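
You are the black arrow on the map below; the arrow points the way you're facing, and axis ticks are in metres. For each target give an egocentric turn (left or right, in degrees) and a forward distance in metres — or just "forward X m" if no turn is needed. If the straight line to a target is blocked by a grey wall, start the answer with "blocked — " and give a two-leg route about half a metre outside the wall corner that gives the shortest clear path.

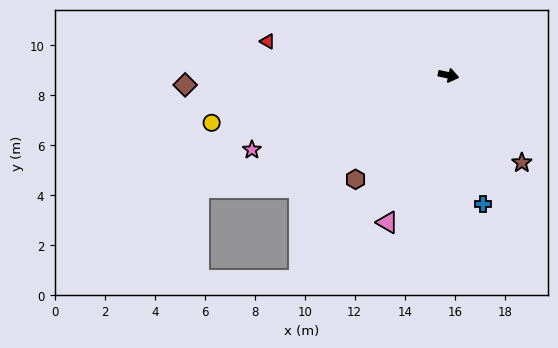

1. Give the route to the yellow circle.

turn right 157°, forward 9.7 m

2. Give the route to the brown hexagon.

turn right 120°, forward 5.6 m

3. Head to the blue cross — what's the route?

turn right 63°, forward 5.3 m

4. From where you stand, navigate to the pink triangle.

turn right 101°, forward 6.4 m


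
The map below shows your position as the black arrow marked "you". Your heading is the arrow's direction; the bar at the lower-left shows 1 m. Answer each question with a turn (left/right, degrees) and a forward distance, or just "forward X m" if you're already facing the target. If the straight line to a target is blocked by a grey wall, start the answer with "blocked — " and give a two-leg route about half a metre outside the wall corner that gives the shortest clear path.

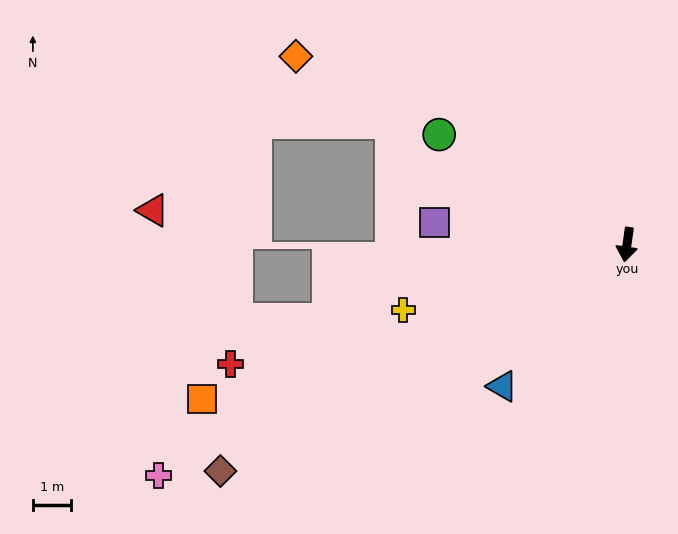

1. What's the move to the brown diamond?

turn right 53°, forward 12.3 m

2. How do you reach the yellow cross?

turn right 65°, forward 6.1 m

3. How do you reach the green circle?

turn right 112°, forward 5.7 m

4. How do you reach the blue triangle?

turn right 33°, forward 5.0 m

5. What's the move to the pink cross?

turn right 56°, forward 13.8 m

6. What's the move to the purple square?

turn right 88°, forward 5.1 m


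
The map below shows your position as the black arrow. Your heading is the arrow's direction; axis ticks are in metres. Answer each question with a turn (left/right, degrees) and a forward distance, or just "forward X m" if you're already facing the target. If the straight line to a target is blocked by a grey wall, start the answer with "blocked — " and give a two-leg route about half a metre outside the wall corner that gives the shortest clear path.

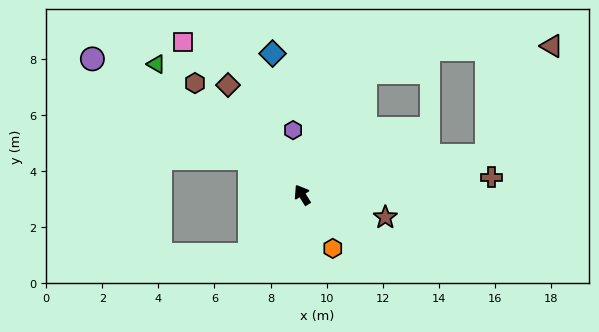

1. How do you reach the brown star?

turn right 137°, forward 3.1 m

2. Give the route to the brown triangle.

blocked — turn right 110°, forward 6.7 m, then turn left 47°, forward 4.6 m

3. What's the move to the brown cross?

turn right 117°, forward 6.8 m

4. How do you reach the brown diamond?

turn left 2°, forward 4.7 m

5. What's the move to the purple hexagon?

turn right 24°, forward 2.3 m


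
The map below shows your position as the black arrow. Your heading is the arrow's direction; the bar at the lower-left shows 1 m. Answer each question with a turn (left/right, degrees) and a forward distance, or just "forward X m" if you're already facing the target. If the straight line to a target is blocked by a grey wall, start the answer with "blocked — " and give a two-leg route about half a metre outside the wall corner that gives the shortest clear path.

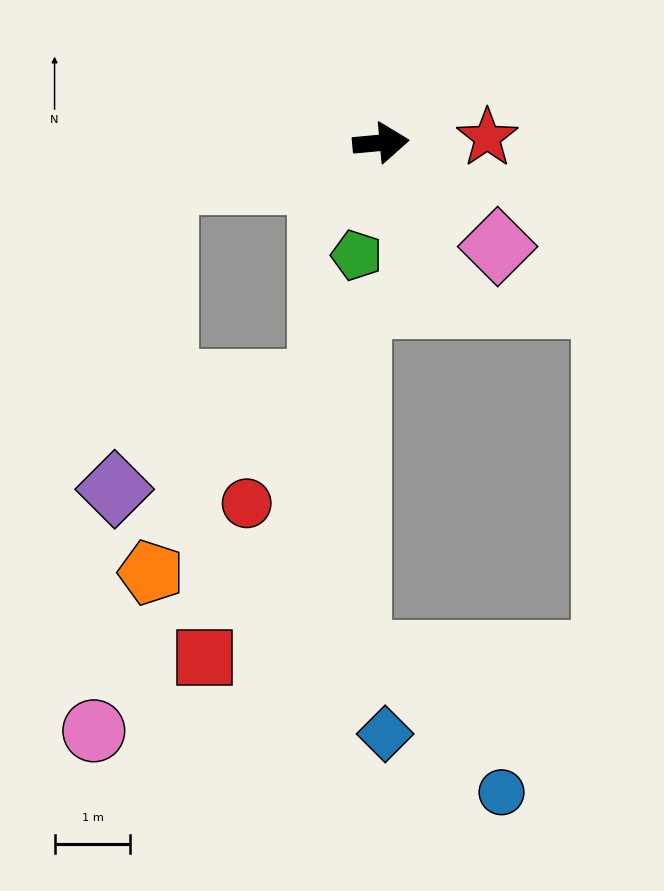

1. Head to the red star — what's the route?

turn right 3°, forward 1.4 m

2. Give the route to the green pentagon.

turn right 107°, forward 1.5 m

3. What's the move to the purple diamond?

blocked — turn right 175°, forward 2.9 m, then turn left 70°, forward 4.1 m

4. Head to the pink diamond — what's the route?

turn right 47°, forward 2.1 m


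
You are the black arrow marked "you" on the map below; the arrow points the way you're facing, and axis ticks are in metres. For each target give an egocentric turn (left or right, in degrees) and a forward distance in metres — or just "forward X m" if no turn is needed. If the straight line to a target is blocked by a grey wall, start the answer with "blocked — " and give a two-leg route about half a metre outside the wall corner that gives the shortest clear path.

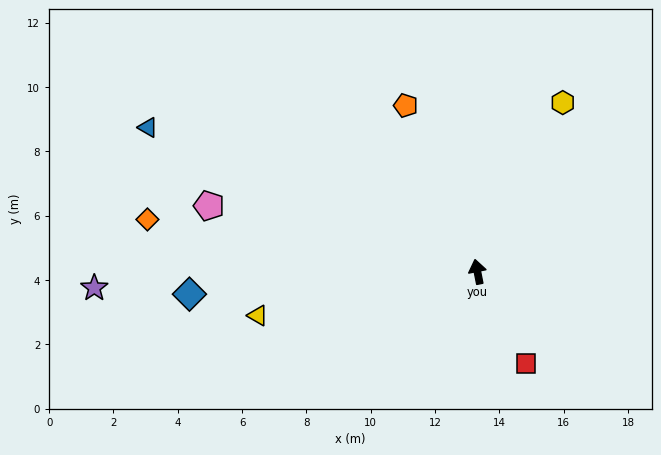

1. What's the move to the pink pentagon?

turn left 65°, forward 8.6 m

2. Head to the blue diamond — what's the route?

turn left 83°, forward 9.0 m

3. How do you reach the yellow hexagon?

turn right 38°, forward 5.9 m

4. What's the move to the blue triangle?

turn left 55°, forward 11.2 m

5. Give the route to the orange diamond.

turn left 70°, forward 10.4 m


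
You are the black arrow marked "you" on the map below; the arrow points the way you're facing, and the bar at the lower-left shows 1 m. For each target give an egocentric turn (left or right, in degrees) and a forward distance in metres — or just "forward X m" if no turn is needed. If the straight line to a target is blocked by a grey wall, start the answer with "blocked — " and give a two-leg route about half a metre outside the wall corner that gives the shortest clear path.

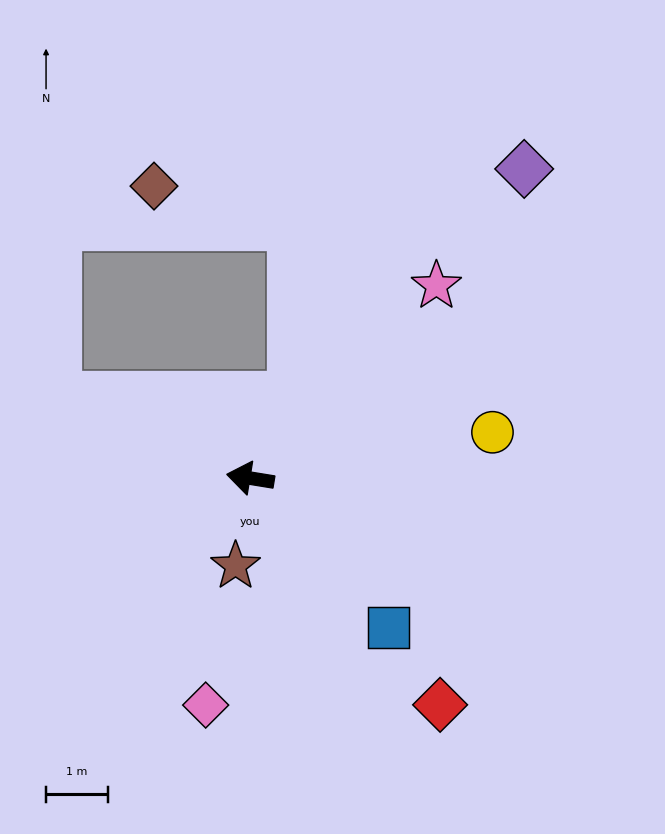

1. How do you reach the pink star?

turn right 125°, forward 4.3 m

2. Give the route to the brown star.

turn left 90°, forward 1.4 m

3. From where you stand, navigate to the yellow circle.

turn right 160°, forward 4.0 m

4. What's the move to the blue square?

turn left 142°, forward 3.3 m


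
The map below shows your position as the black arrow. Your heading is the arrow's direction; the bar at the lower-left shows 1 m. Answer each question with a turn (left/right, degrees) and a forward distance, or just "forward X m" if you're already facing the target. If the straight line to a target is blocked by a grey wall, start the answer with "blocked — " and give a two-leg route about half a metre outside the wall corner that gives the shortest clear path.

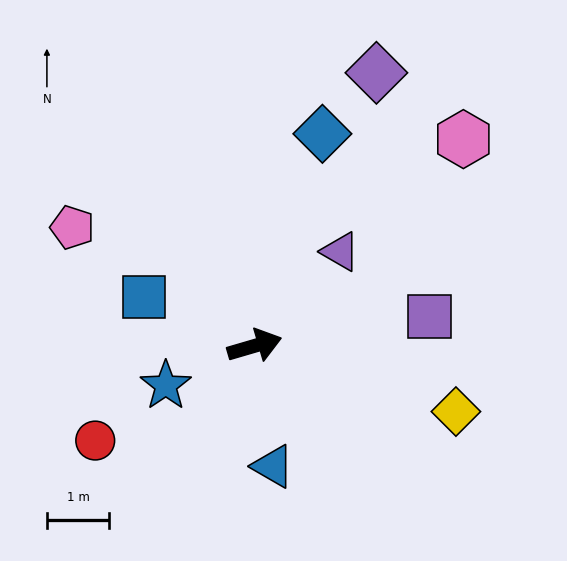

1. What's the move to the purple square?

turn right 7°, forward 2.8 m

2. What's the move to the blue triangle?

turn right 98°, forward 2.0 m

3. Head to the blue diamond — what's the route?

turn left 56°, forward 3.6 m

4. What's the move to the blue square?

turn left 140°, forward 1.9 m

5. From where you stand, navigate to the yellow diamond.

turn right 34°, forward 3.4 m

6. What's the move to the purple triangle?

turn left 31°, forward 2.0 m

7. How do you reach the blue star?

turn right 172°, forward 1.6 m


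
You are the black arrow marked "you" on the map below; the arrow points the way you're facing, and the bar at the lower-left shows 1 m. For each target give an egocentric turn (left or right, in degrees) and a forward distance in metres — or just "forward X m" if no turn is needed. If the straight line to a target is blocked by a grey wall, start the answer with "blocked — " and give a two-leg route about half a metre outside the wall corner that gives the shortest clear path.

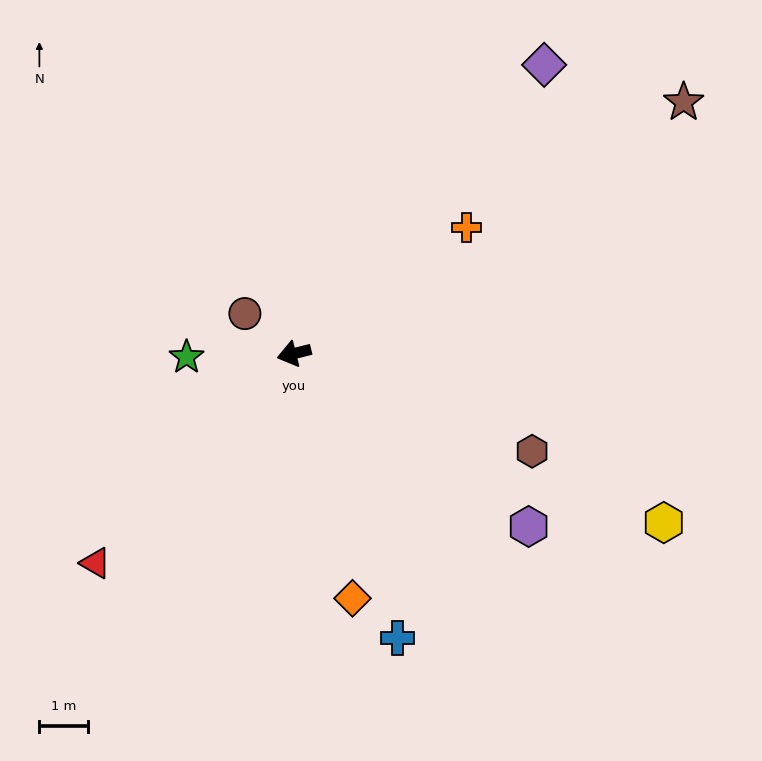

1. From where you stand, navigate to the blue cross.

turn left 96°, forward 6.3 m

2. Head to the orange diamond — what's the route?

turn left 89°, forward 5.2 m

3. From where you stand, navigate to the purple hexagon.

turn left 130°, forward 6.0 m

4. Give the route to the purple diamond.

turn right 145°, forward 7.9 m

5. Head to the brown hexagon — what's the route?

turn left 144°, forward 5.3 m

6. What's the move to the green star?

turn right 12°, forward 2.2 m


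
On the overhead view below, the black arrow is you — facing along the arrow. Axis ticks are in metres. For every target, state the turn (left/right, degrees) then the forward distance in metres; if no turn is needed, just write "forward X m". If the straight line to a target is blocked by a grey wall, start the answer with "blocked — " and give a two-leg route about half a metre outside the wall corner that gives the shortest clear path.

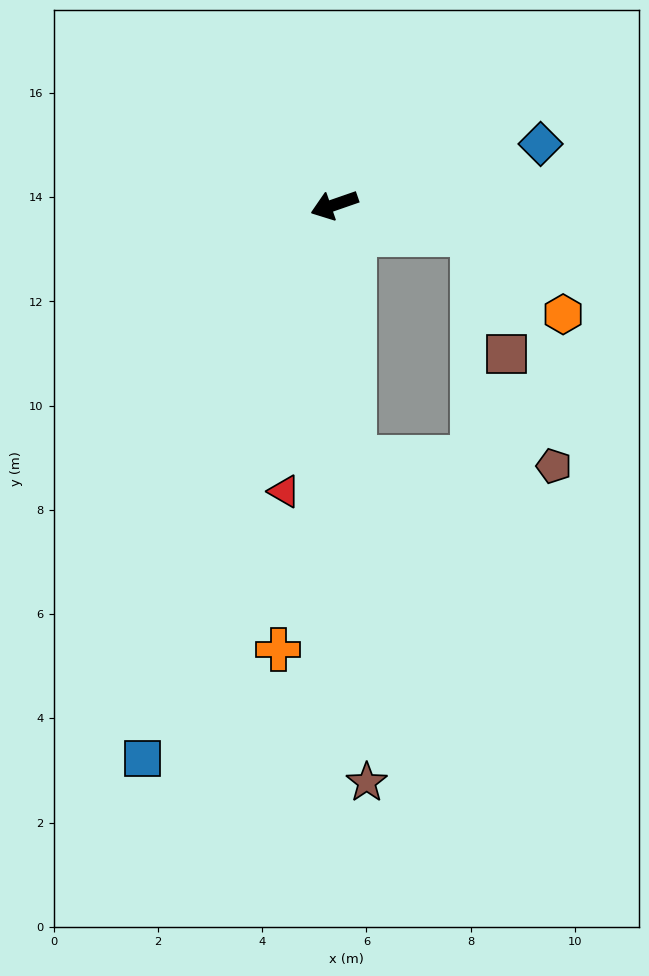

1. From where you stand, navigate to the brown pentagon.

blocked — turn left 75°, forward 4.9 m, then turn left 83°, forward 3.8 m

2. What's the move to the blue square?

turn left 52°, forward 11.2 m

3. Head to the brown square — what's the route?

blocked — turn left 149°, forward 2.7 m, then turn right 62°, forward 2.4 m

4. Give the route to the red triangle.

turn left 61°, forward 5.6 m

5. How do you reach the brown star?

turn left 74°, forward 11.1 m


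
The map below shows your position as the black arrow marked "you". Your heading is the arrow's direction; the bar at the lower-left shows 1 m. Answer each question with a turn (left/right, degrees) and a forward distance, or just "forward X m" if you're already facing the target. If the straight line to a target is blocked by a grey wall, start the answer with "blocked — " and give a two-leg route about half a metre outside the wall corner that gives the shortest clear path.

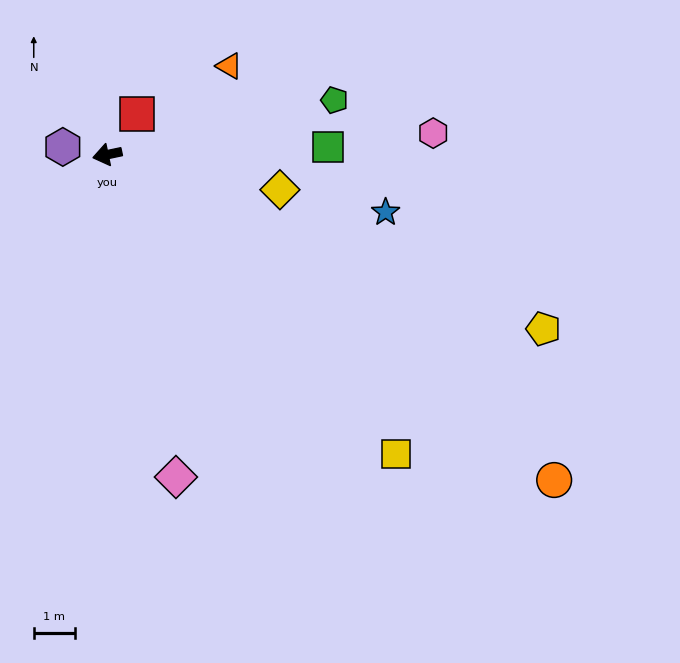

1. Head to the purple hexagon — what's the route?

turn right 22°, forward 1.1 m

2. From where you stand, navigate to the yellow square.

turn left 122°, forward 10.2 m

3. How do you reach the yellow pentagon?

turn left 146°, forward 11.5 m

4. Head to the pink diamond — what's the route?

turn left 90°, forward 8.0 m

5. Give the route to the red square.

turn right 138°, forward 1.2 m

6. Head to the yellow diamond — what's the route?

turn left 157°, forward 4.3 m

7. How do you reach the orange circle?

turn left 132°, forward 13.5 m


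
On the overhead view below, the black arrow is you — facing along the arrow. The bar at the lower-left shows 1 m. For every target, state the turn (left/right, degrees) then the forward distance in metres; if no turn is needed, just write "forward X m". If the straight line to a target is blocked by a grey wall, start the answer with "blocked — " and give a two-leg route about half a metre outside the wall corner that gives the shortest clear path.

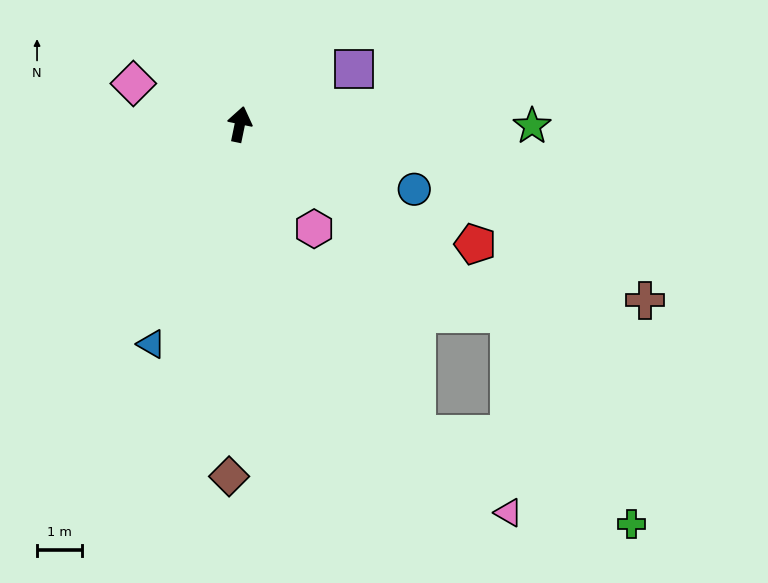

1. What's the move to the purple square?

turn right 53°, forward 2.9 m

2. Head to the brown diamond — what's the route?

turn right 170°, forward 7.9 m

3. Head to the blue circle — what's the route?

turn right 99°, forward 4.2 m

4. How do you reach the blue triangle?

turn left 170°, forward 5.3 m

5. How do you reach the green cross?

blocked — turn right 113°, forward 7.4 m, then turn right 25°, forward 5.5 m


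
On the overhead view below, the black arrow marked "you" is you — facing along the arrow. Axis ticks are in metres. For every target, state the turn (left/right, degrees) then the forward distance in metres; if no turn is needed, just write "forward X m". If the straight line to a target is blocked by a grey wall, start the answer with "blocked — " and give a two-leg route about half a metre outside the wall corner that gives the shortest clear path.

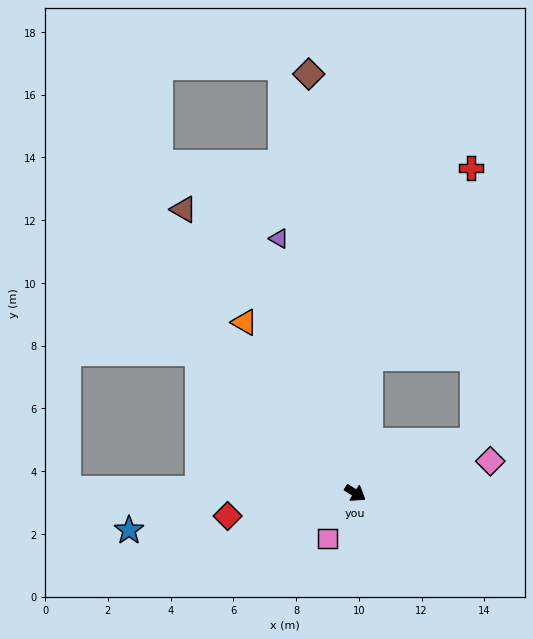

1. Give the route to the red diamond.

turn right 137°, forward 4.1 m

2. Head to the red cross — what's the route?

blocked — turn left 116°, forward 4.3 m, then turn right 21°, forward 6.9 m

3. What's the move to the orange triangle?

turn left 155°, forward 6.5 m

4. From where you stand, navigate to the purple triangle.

turn left 139°, forward 8.5 m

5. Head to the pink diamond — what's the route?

turn left 46°, forward 4.4 m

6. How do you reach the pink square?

turn right 89°, forward 1.7 m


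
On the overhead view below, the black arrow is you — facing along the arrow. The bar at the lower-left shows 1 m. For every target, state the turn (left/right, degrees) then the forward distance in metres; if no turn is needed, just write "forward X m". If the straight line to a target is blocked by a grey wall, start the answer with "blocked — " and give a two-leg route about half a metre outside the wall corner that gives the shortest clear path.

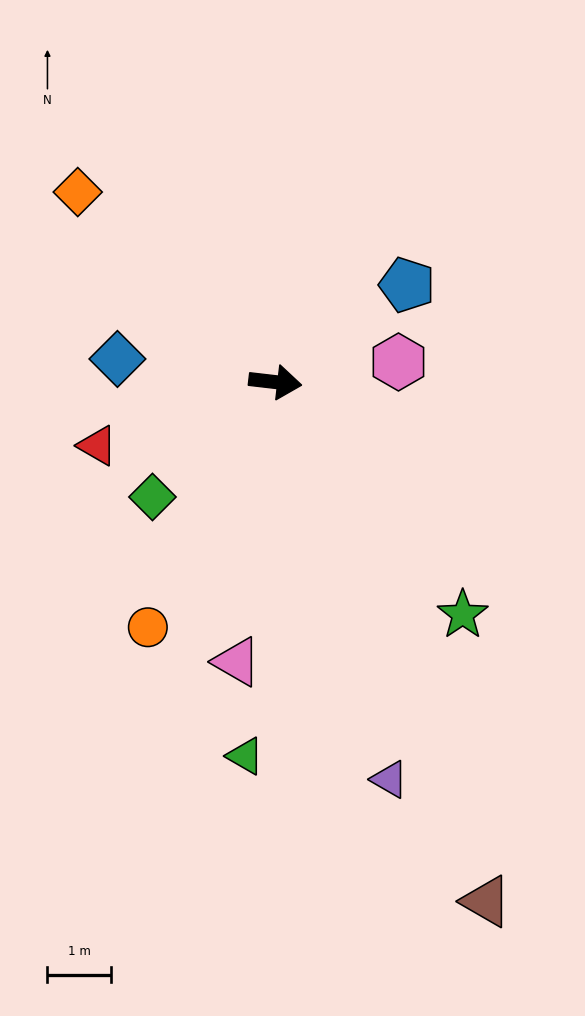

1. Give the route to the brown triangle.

turn right 61°, forward 8.9 m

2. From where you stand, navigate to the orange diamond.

turn left 143°, forward 4.3 m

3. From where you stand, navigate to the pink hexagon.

turn left 16°, forward 2.0 m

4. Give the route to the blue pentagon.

turn left 43°, forward 2.6 m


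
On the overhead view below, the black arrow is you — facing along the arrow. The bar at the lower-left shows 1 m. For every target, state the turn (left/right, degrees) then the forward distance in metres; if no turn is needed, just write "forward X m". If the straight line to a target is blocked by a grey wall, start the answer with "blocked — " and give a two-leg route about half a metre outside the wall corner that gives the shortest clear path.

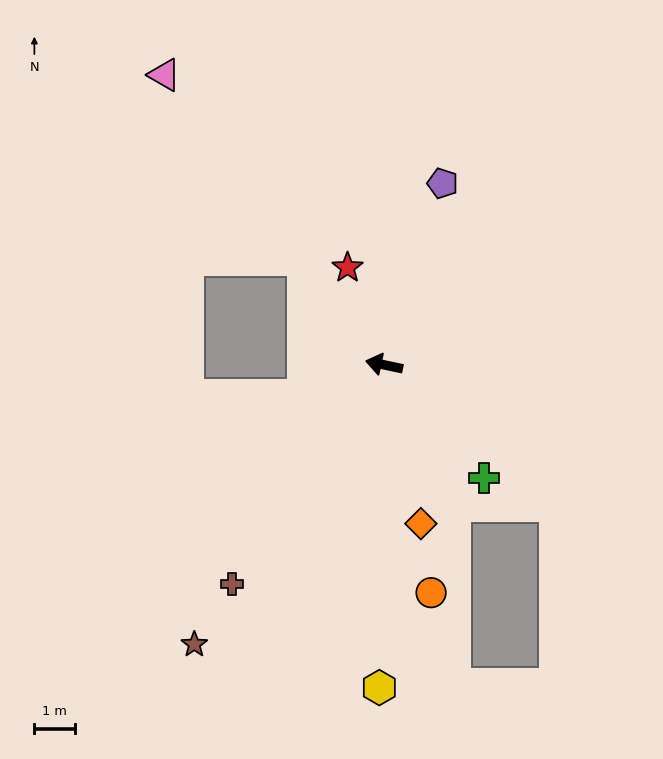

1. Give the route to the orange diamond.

turn left 115°, forward 4.1 m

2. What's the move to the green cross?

turn left 143°, forward 3.8 m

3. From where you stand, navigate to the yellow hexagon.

turn left 101°, forward 8.0 m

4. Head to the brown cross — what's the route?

turn left 67°, forward 6.6 m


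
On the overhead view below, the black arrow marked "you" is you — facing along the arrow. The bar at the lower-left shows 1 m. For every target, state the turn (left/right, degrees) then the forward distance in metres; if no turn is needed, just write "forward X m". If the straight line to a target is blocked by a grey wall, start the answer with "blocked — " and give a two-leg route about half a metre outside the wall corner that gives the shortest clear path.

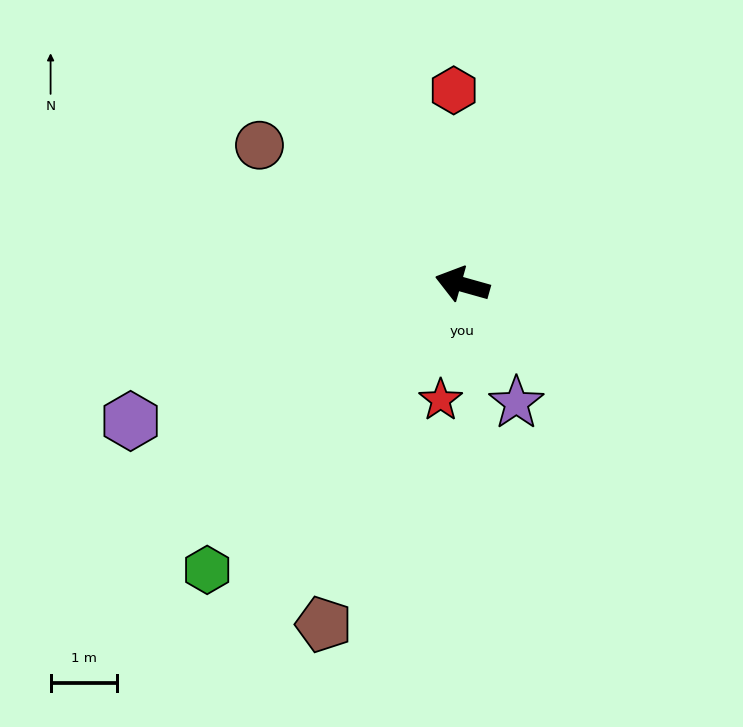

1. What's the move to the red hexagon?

turn right 72°, forward 2.9 m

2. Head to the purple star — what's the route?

turn left 130°, forward 2.0 m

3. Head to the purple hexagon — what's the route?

turn left 38°, forward 5.4 m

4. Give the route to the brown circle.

turn right 19°, forward 3.7 m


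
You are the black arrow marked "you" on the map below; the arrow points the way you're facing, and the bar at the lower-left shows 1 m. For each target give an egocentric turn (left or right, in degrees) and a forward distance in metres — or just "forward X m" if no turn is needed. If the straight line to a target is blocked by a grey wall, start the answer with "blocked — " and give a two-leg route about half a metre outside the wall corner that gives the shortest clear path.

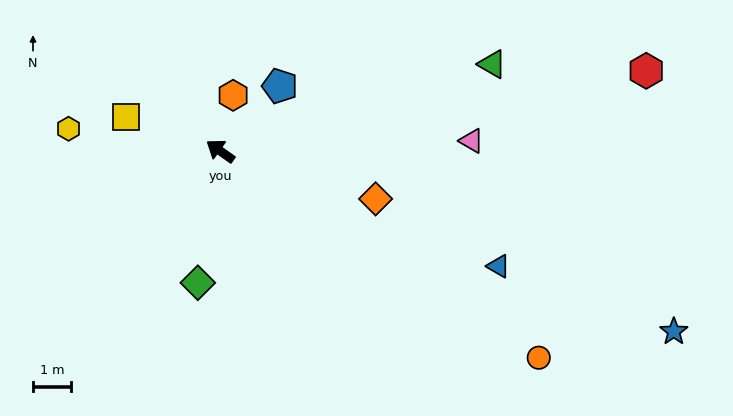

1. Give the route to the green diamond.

turn left 116°, forward 3.5 m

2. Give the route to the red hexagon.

turn right 134°, forward 11.4 m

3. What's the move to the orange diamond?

turn right 162°, forward 4.3 m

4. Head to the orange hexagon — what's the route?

turn right 68°, forward 1.5 m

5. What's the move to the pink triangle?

turn right 142°, forward 6.6 m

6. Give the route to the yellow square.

turn left 16°, forward 2.6 m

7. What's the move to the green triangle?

turn right 127°, forward 7.5 m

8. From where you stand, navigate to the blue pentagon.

turn right 97°, forward 2.3 m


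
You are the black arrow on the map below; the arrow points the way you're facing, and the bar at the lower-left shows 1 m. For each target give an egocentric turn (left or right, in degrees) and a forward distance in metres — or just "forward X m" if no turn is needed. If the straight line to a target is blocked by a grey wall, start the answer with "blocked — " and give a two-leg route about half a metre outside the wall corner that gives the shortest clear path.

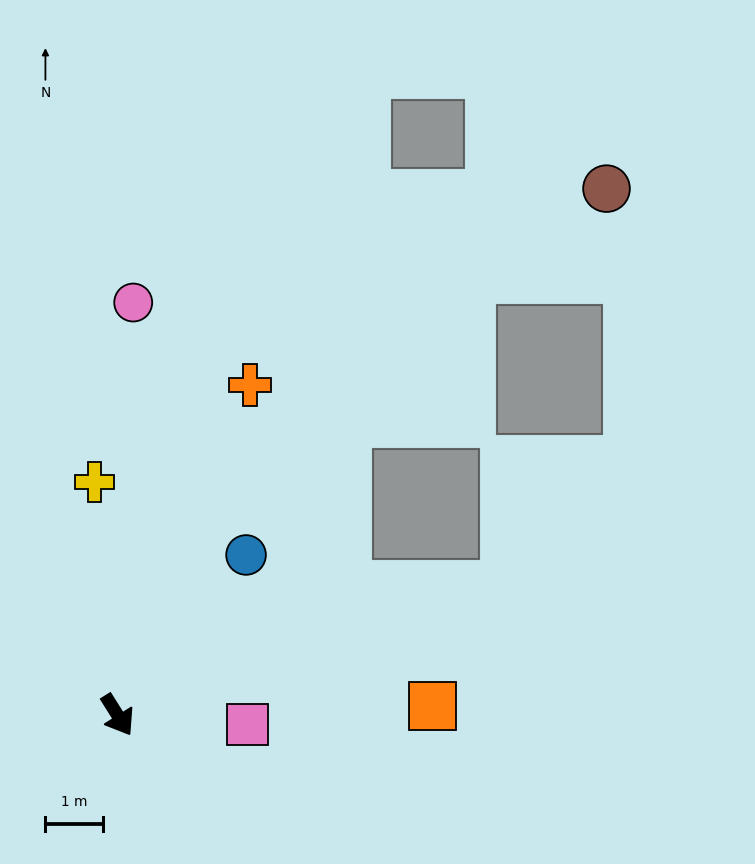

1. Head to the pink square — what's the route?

turn left 54°, forward 2.3 m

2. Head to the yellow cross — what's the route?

turn left 154°, forward 4.1 m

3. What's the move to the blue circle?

turn left 109°, forward 3.6 m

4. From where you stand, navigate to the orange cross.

turn left 126°, forward 6.2 m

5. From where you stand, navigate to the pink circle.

turn left 146°, forward 7.2 m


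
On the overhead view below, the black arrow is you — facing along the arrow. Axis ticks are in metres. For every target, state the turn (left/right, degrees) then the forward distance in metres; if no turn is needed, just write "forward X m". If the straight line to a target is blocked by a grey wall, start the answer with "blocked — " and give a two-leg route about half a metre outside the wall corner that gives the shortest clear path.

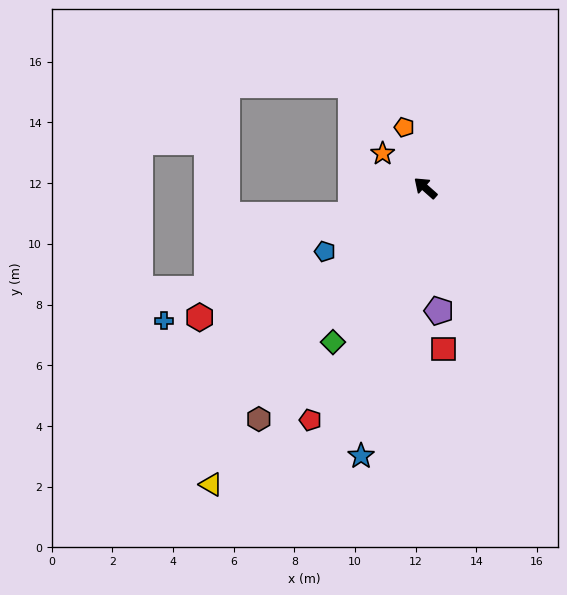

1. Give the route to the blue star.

turn left 118°, forward 9.1 m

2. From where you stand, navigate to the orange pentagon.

turn right 29°, forward 2.1 m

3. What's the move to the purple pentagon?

turn left 138°, forward 4.1 m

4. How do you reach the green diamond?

turn left 101°, forward 5.9 m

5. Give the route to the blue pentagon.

turn left 74°, forward 3.9 m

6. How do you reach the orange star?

turn left 3°, forward 1.8 m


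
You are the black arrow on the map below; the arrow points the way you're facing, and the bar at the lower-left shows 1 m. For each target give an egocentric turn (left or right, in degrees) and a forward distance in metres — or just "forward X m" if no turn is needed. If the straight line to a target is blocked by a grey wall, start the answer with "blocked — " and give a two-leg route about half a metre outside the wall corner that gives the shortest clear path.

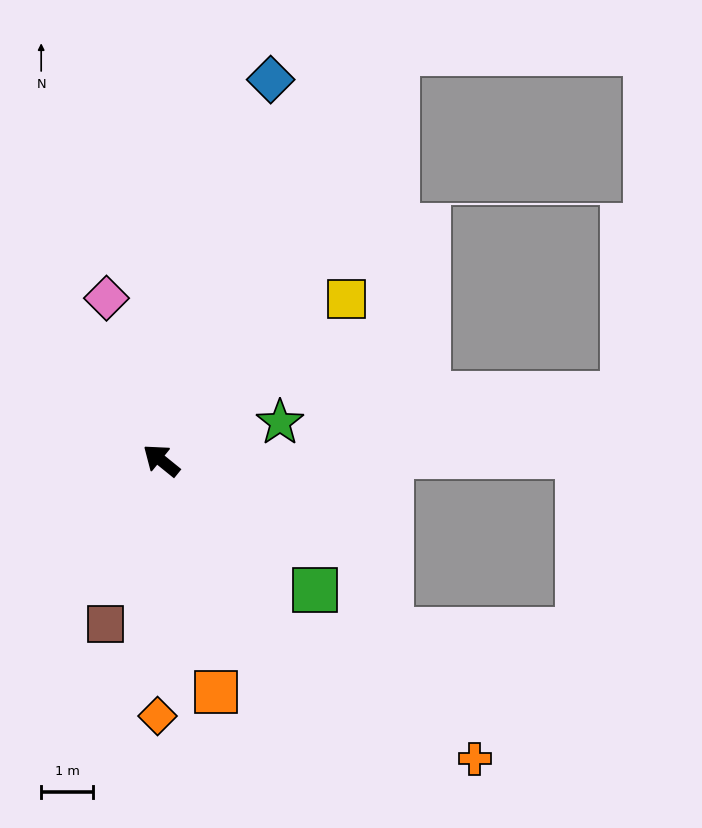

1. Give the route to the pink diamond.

turn right 32°, forward 3.3 m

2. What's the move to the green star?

turn right 123°, forward 2.4 m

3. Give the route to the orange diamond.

turn left 128°, forward 5.0 m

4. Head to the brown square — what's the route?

turn left 110°, forward 3.4 m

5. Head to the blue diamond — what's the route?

turn right 67°, forward 7.7 m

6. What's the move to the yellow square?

turn right 100°, forward 4.8 m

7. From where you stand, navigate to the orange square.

turn left 142°, forward 4.6 m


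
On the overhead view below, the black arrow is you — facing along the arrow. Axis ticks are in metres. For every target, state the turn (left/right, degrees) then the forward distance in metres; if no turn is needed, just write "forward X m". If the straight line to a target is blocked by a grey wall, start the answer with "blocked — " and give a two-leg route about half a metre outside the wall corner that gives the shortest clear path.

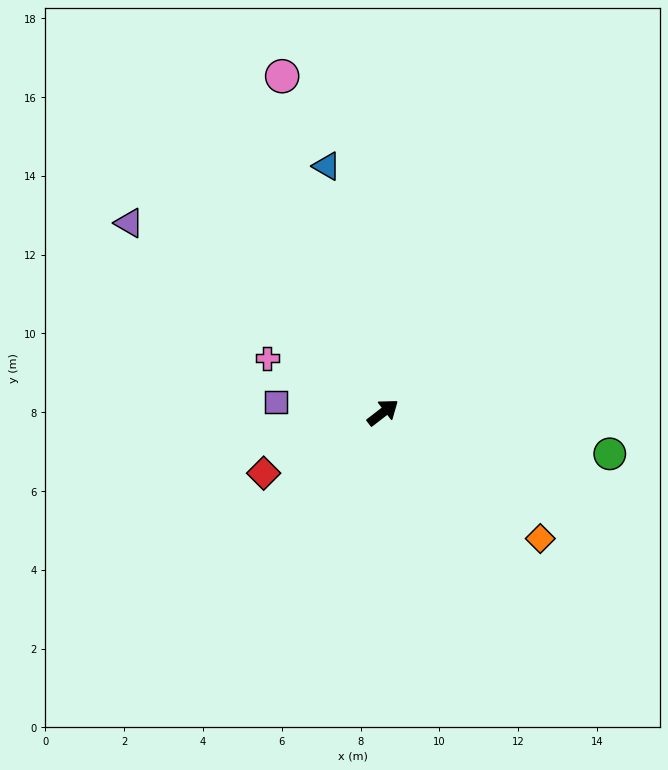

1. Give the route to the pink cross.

turn left 117°, forward 3.2 m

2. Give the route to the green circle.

turn right 48°, forward 5.9 m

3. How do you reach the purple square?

turn left 137°, forward 2.7 m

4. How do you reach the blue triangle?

turn left 65°, forward 6.4 m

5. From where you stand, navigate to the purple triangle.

turn left 106°, forward 8.0 m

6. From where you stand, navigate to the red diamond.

turn left 169°, forward 3.4 m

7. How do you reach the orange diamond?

turn right 76°, forward 5.1 m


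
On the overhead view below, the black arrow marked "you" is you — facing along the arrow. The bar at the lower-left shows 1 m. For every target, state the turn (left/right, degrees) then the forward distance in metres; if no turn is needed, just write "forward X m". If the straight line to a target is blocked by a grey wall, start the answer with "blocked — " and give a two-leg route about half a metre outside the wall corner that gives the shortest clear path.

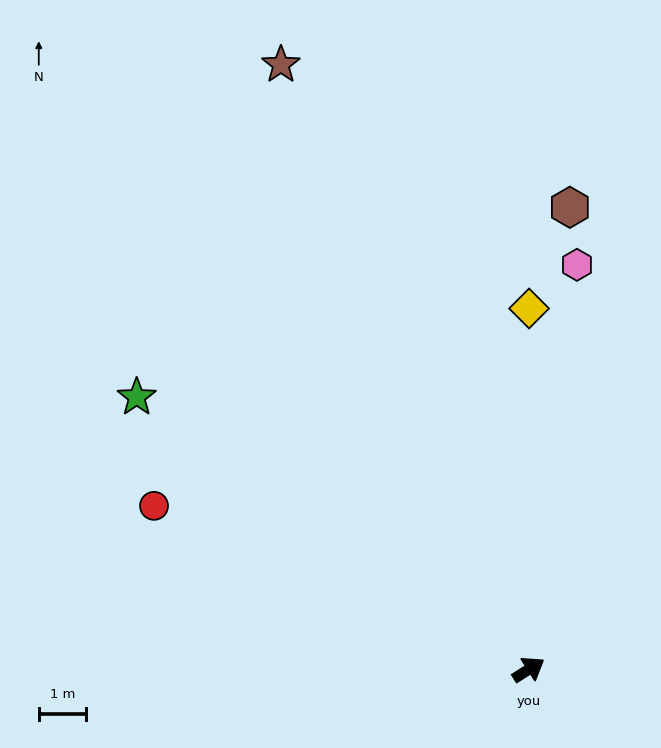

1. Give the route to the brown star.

turn left 80°, forward 13.9 m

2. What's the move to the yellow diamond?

turn left 58°, forward 7.7 m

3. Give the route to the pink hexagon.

turn left 51°, forward 8.6 m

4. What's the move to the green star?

turn left 113°, forward 10.1 m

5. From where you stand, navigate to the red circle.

turn left 124°, forward 8.7 m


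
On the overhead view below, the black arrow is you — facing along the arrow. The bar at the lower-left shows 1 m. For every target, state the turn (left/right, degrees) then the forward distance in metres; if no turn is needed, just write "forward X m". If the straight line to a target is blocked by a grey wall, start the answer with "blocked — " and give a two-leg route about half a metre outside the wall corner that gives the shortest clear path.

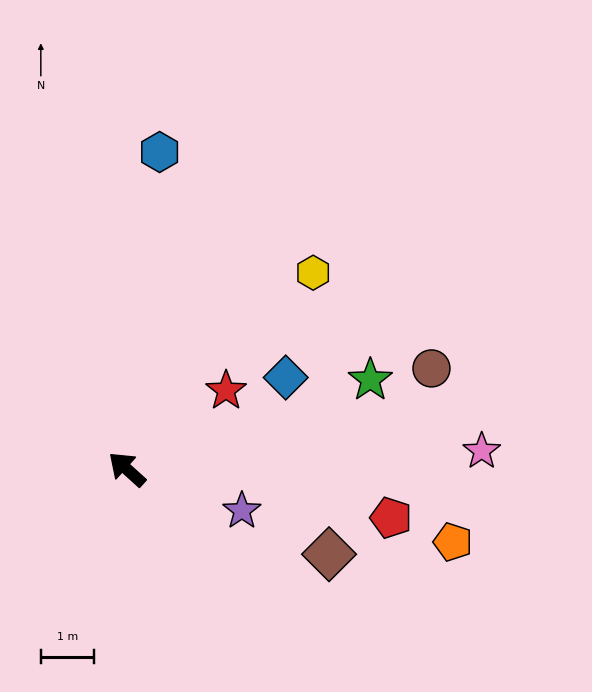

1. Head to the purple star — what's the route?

turn right 158°, forward 2.3 m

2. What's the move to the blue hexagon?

turn right 54°, forward 6.0 m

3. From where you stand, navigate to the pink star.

turn right 135°, forward 6.7 m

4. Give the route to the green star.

turn right 118°, forward 4.9 m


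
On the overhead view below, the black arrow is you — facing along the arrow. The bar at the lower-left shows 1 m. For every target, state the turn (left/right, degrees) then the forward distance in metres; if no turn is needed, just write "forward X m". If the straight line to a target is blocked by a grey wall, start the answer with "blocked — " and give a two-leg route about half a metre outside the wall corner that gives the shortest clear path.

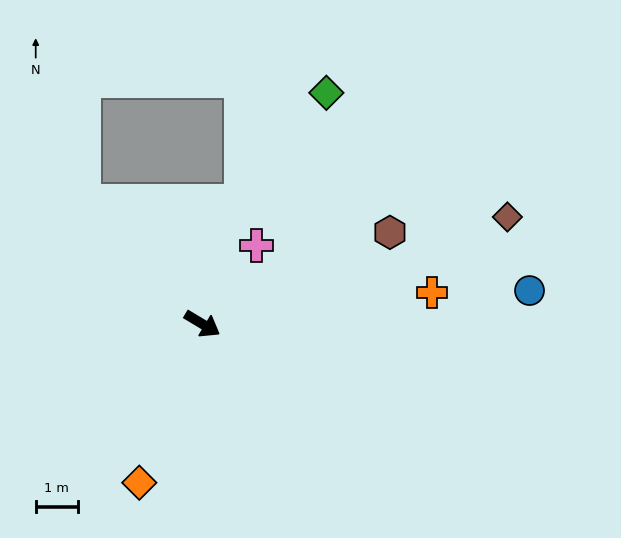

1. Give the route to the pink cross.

turn left 86°, forward 2.3 m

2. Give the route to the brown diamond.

turn left 50°, forward 7.6 m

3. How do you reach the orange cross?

turn left 39°, forward 5.5 m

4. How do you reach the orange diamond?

turn right 81°, forward 4.0 m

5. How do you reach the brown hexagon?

turn left 57°, forward 4.9 m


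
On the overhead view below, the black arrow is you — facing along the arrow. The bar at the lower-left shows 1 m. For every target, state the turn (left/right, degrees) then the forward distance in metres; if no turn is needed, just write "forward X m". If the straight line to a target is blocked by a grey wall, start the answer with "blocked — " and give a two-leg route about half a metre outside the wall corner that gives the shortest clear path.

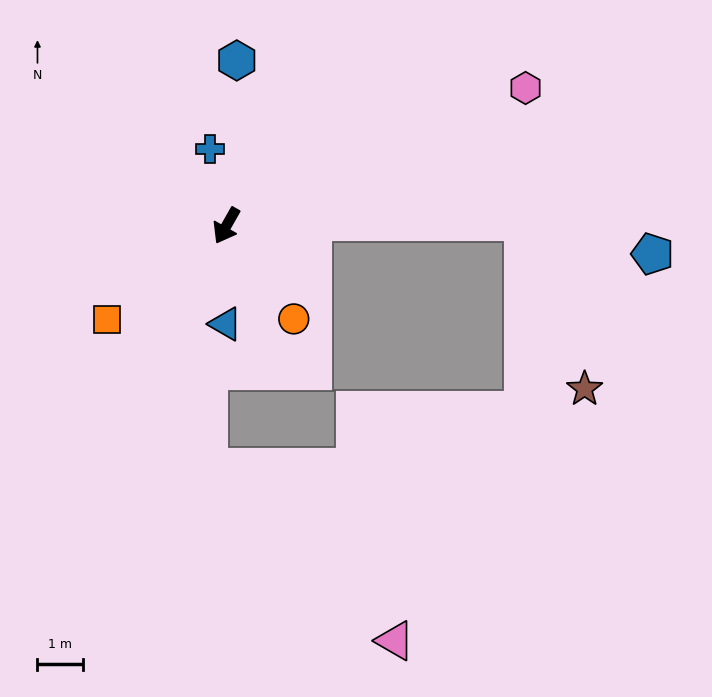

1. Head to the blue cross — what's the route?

turn right 138°, forward 1.7 m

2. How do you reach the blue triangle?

turn left 29°, forward 2.1 m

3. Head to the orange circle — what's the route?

turn left 65°, forward 2.5 m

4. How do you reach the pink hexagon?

turn left 144°, forward 7.2 m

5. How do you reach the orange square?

turn right 22°, forward 3.3 m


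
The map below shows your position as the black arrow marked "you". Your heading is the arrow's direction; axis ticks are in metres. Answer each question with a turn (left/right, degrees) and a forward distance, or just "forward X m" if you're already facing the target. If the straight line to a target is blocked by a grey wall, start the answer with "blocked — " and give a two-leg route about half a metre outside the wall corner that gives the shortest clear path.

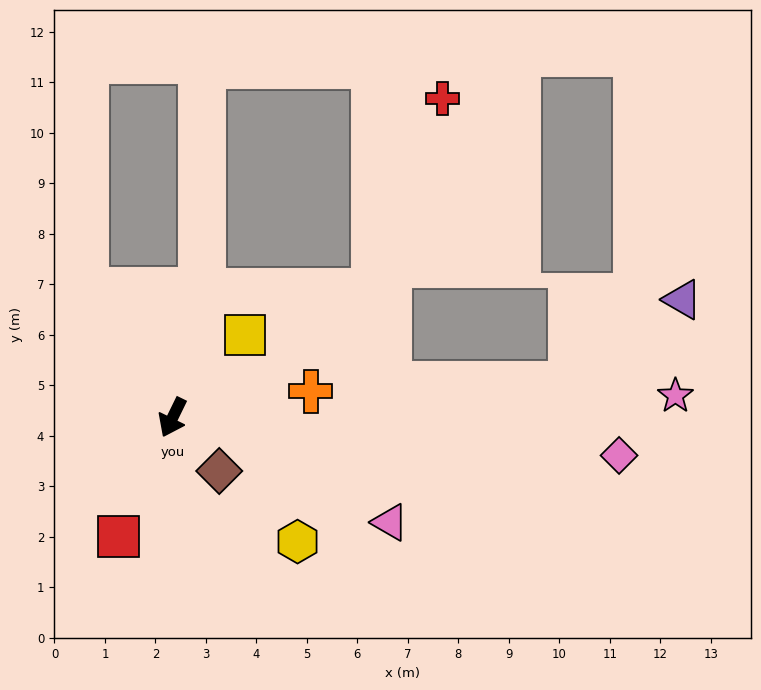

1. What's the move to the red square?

forward 2.6 m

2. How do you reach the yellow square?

turn left 165°, forward 2.2 m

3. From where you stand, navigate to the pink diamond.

turn left 111°, forward 8.9 m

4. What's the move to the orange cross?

turn left 127°, forward 2.8 m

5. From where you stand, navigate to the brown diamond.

turn left 67°, forward 1.4 m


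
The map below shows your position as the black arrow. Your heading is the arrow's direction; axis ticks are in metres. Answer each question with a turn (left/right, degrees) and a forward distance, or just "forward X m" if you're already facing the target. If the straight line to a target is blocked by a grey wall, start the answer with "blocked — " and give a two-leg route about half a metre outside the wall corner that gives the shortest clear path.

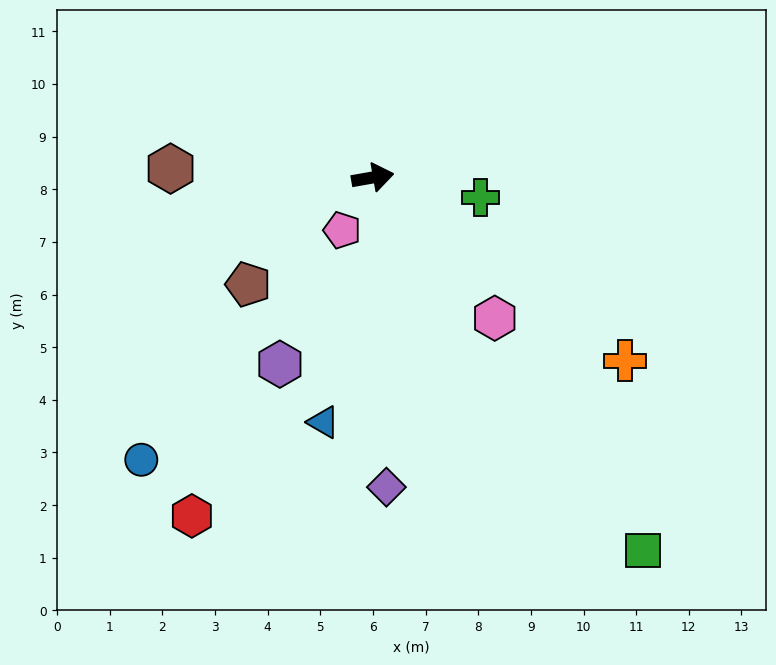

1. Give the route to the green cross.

turn right 21°, forward 2.1 m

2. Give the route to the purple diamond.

turn right 97°, forward 5.9 m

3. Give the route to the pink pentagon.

turn right 130°, forward 1.2 m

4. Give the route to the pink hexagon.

turn right 59°, forward 3.5 m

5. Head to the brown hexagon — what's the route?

turn left 167°, forward 3.8 m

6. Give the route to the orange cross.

turn right 46°, forward 5.9 m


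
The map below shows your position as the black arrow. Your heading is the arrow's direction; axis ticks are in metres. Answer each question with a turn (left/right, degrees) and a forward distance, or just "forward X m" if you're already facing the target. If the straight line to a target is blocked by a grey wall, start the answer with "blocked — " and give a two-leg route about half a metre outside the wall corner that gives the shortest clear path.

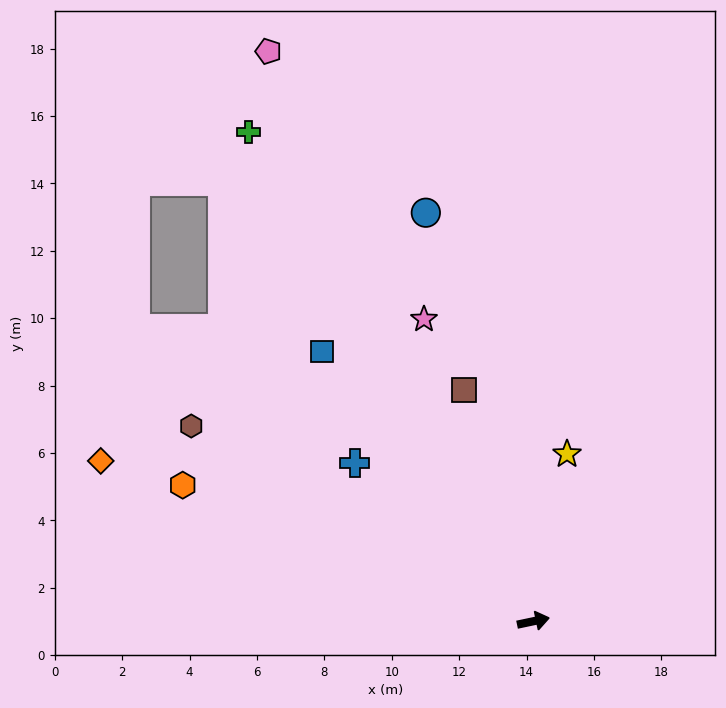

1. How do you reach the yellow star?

turn left 67°, forward 5.1 m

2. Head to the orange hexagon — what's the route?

turn left 147°, forward 11.2 m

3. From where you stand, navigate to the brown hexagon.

turn left 138°, forward 11.7 m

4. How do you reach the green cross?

turn left 108°, forward 16.8 m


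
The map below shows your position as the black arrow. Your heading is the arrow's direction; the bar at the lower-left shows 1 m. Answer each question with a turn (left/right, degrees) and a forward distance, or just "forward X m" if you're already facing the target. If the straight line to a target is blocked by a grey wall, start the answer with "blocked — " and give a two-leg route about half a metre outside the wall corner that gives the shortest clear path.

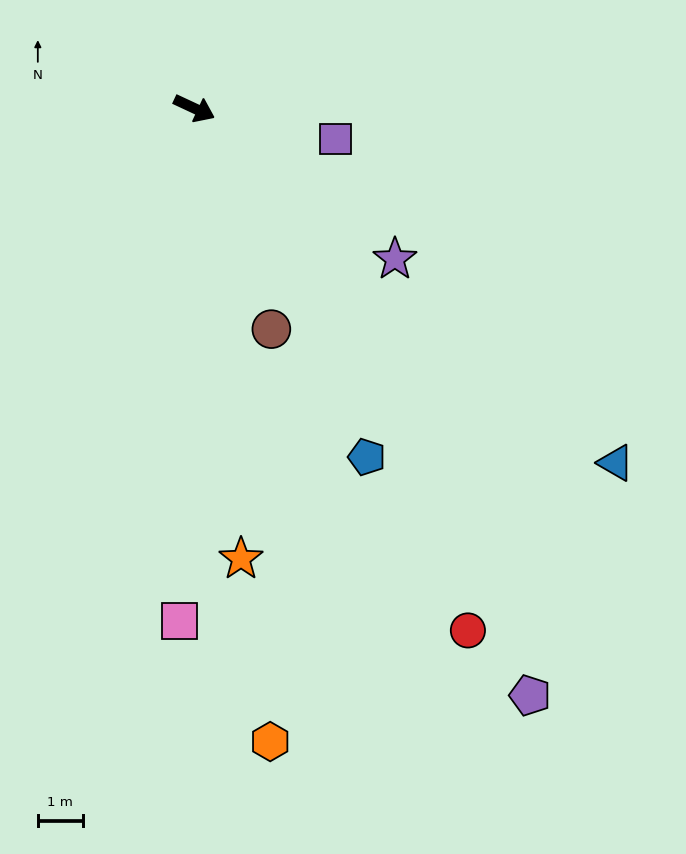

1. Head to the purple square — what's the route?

turn left 13°, forward 3.2 m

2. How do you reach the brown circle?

turn right 46°, forward 5.2 m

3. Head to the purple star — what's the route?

turn right 12°, forward 5.5 m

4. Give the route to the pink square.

turn right 67°, forward 11.3 m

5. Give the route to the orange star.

turn right 59°, forward 10.0 m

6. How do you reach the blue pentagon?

turn right 39°, forward 8.6 m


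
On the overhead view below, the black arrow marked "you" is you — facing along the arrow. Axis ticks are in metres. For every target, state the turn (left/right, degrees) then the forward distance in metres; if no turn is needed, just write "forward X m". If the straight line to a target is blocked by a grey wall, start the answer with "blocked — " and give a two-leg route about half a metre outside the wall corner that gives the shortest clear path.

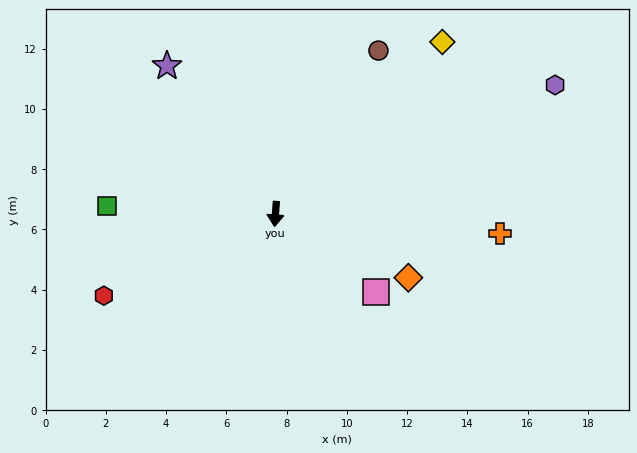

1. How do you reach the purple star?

turn right 140°, forward 6.1 m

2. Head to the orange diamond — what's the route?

turn left 69°, forward 4.9 m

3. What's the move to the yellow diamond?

turn left 140°, forward 8.0 m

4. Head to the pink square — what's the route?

turn left 56°, forward 4.2 m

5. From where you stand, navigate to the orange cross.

turn left 89°, forward 7.5 m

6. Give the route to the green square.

turn right 89°, forward 5.6 m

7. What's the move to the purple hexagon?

turn left 119°, forward 10.2 m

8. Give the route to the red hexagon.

turn right 60°, forward 6.3 m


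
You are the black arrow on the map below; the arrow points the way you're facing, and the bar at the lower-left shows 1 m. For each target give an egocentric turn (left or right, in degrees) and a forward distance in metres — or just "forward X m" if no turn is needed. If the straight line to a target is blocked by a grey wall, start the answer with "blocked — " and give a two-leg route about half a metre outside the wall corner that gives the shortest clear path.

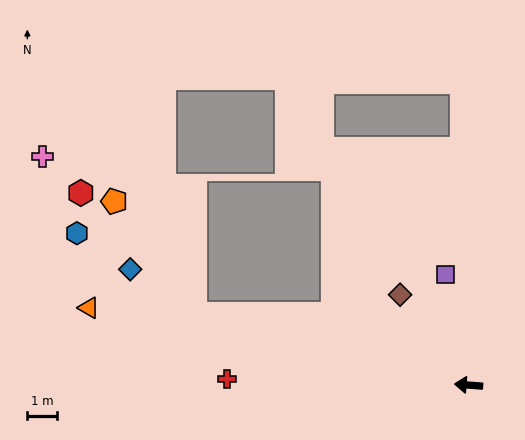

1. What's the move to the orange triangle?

turn right 7°, forward 12.9 m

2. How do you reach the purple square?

turn right 74°, forward 3.8 m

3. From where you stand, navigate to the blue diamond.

blocked — turn right 10°, forward 9.4 m, then turn right 21°, forward 2.6 m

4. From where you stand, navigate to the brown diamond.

turn right 48°, forward 3.8 m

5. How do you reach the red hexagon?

blocked — turn right 10°, forward 9.4 m, then turn right 32°, forward 5.5 m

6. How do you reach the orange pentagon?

blocked — turn right 10°, forward 9.4 m, then turn right 40°, forward 4.6 m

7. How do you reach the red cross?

turn left 3°, forward 8.1 m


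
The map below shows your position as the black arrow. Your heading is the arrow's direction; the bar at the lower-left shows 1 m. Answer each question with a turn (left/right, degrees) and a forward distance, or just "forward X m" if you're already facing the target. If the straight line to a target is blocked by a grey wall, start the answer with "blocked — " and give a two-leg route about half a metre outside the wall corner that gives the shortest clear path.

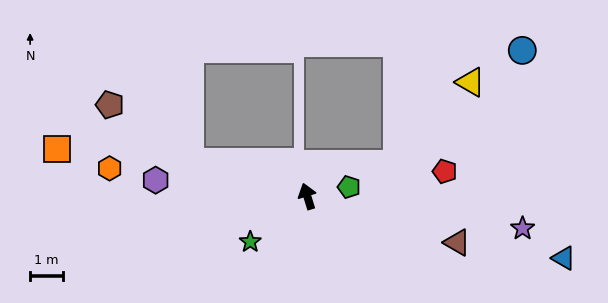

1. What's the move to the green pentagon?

turn right 95°, forward 1.3 m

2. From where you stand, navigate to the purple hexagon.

turn left 67°, forward 4.6 m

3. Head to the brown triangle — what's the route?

turn right 124°, forward 4.7 m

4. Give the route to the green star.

turn left 111°, forward 2.2 m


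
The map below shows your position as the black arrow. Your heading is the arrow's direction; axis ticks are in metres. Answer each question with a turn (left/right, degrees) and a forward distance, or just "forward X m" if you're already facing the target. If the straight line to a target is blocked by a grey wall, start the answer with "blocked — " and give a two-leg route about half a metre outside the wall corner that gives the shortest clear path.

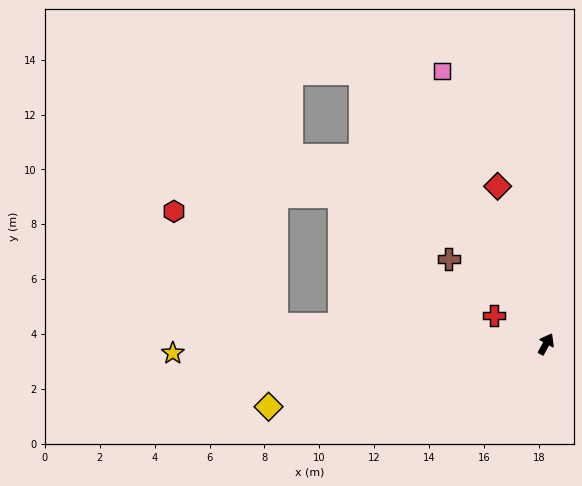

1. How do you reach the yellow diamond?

turn left 132°, forward 10.4 m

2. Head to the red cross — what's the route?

turn left 90°, forward 2.2 m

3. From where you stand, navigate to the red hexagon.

blocked — turn left 115°, forward 9.8 m, then turn right 44°, forward 5.6 m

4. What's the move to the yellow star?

turn left 120°, forward 13.6 m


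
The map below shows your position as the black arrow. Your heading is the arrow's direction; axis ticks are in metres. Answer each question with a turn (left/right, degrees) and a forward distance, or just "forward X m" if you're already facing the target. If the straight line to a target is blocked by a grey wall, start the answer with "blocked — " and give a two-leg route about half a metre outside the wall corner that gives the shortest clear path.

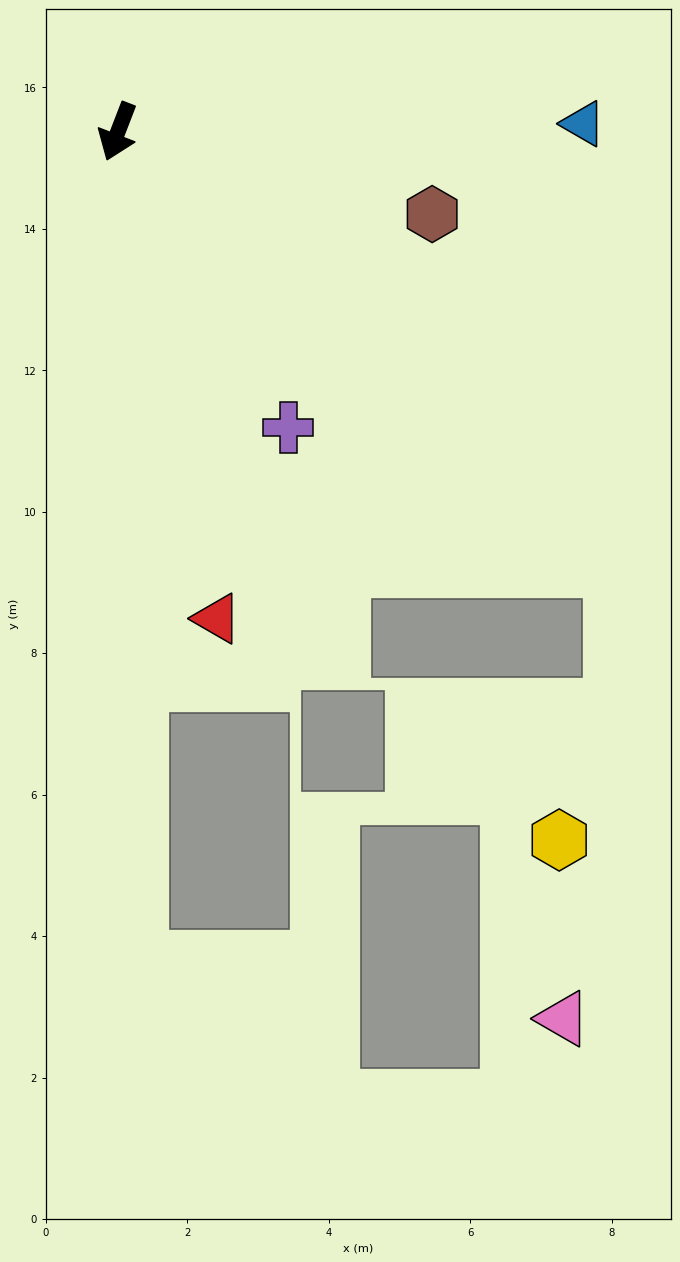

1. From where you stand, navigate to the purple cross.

turn left 51°, forward 4.8 m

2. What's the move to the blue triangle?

turn left 112°, forward 6.6 m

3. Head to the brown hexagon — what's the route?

turn left 96°, forward 4.6 m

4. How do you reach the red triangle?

turn left 33°, forward 7.0 m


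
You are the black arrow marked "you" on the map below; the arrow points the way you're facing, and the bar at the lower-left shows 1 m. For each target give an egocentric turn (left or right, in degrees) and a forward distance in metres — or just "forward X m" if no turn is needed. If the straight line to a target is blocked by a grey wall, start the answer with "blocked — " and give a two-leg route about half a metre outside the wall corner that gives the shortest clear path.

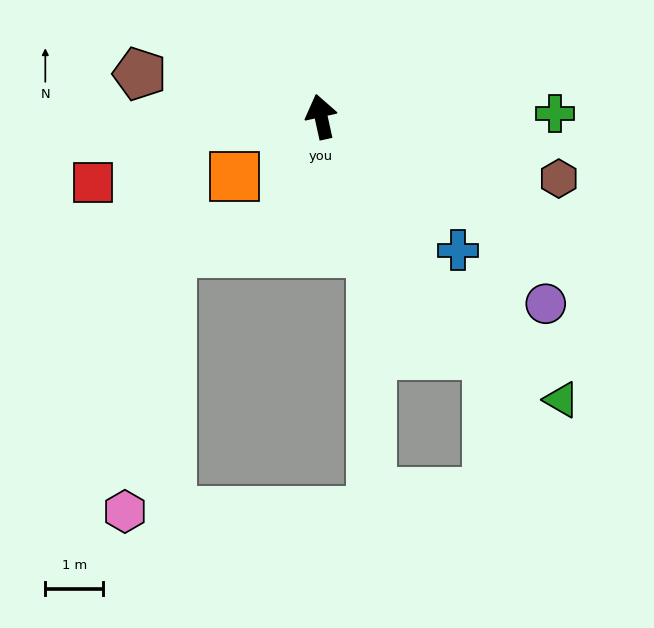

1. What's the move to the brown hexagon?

turn right 117°, forward 4.2 m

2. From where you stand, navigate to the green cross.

turn right 102°, forward 4.0 m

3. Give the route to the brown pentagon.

turn left 64°, forward 3.2 m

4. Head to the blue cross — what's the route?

turn right 147°, forward 3.3 m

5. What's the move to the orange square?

turn left 112°, forward 1.8 m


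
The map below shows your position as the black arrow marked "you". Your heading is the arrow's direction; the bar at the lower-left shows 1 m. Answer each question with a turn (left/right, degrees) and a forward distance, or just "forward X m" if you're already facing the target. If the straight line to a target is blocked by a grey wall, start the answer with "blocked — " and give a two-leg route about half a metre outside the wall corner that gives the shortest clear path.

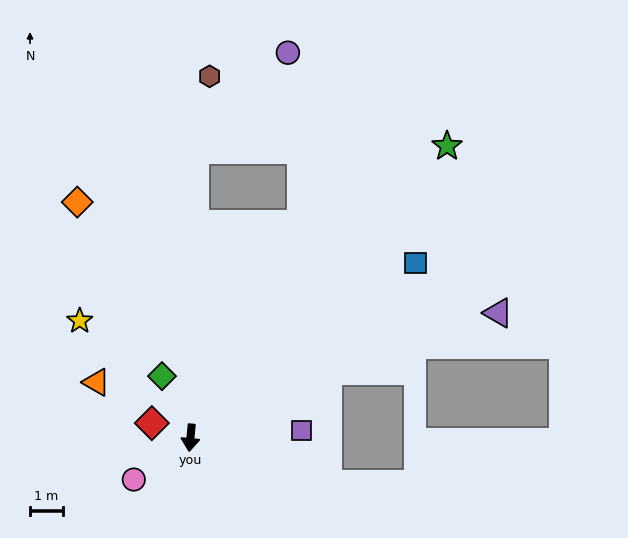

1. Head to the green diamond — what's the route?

turn right 150°, forward 2.0 m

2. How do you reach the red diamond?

turn right 105°, forward 1.2 m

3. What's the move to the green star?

turn left 144°, forward 11.7 m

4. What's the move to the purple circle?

blocked — turn right 175°, forward 8.7 m, then turn right 43°, forward 4.0 m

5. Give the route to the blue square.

turn left 133°, forward 8.6 m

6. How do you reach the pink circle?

turn right 48°, forward 2.1 m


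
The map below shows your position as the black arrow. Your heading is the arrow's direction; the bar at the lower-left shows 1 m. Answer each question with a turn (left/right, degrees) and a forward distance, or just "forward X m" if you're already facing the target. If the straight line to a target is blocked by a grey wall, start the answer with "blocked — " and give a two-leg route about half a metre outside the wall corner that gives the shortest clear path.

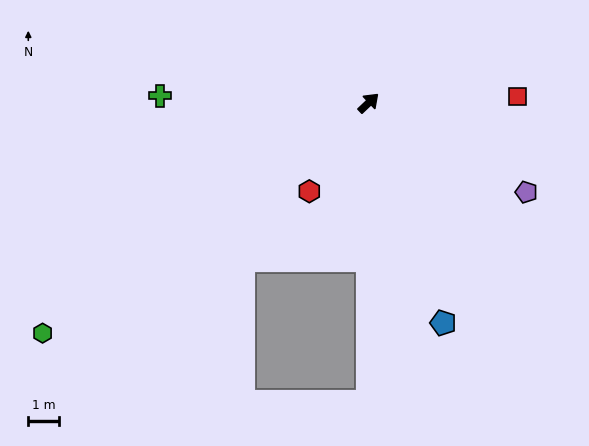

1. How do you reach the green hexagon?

turn left 172°, forward 12.9 m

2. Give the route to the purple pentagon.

turn right 73°, forward 5.9 m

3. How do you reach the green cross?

turn left 135°, forward 6.8 m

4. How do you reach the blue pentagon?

turn right 115°, forward 7.5 m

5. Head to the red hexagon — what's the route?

turn right 167°, forward 3.4 m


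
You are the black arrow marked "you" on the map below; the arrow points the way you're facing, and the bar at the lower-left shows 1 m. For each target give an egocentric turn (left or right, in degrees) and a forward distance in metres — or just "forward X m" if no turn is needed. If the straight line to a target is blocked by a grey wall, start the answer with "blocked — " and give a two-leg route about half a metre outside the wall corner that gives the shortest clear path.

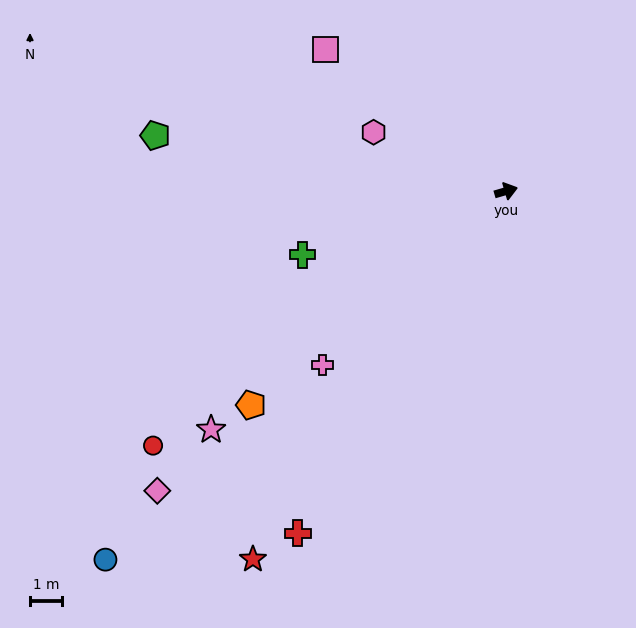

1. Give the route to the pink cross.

turn right 153°, forward 7.9 m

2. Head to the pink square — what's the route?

turn left 126°, forward 7.2 m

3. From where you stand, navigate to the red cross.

turn right 138°, forward 12.6 m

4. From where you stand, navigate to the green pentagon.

turn left 155°, forward 11.1 m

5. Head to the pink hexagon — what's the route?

turn left 140°, forward 4.5 m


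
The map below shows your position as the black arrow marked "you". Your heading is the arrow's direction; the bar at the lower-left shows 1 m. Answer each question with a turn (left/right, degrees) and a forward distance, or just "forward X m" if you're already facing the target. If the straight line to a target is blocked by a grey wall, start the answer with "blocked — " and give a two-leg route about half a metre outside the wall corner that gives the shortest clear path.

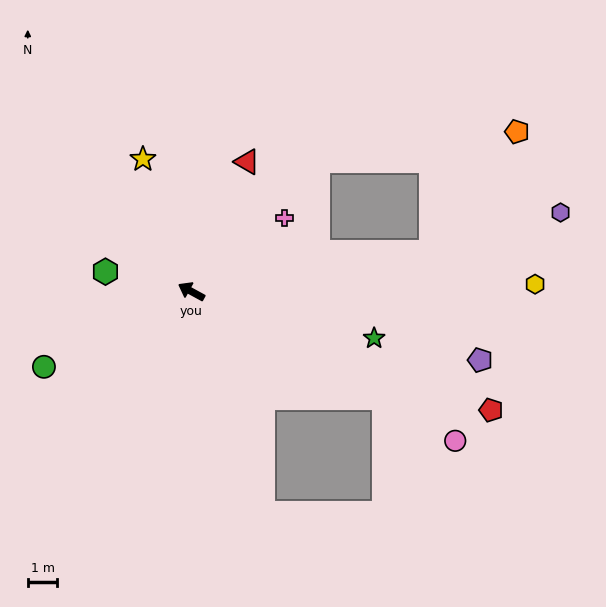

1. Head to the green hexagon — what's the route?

turn left 16°, forward 3.0 m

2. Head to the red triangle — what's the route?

turn right 85°, forward 4.8 m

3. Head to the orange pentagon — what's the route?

blocked — turn right 105°, forward 6.2 m, then turn right 38°, forward 6.8 m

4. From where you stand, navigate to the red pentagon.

turn right 173°, forward 10.9 m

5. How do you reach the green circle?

turn left 56°, forward 5.6 m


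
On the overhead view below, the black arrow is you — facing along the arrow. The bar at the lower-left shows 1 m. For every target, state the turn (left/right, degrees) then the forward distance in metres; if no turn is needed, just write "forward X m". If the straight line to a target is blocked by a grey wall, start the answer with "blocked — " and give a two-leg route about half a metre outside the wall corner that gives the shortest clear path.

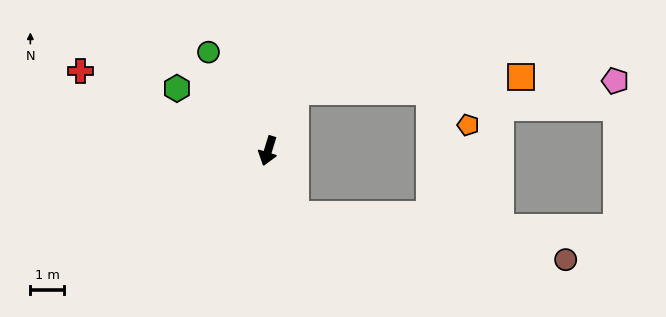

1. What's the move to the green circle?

turn right 132°, forward 3.5 m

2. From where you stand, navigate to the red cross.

turn right 96°, forward 6.1 m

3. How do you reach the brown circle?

blocked — turn left 40°, forward 2.1 m, then turn left 58°, forward 8.2 m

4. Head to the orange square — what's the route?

blocked — turn left 173°, forward 2.0 m, then turn right 62°, forward 6.8 m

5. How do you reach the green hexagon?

turn right 107°, forward 3.3 m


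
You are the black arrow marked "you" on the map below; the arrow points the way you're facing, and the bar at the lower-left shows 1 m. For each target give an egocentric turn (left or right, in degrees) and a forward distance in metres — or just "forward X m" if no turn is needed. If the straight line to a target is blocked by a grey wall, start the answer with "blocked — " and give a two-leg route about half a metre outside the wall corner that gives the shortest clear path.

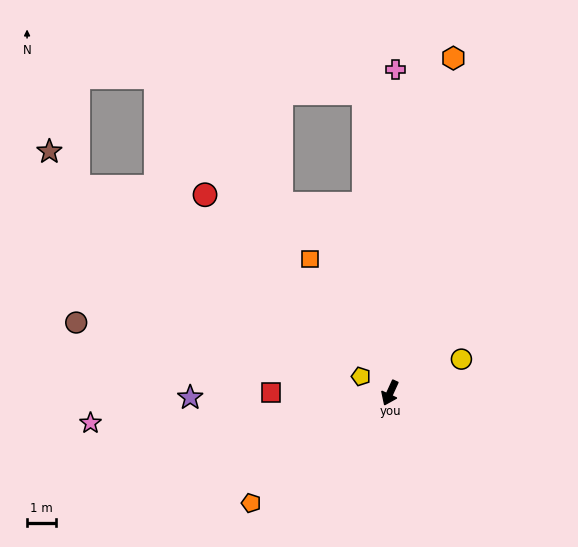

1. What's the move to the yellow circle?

turn left 140°, forward 2.7 m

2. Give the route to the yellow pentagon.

turn right 95°, forward 1.1 m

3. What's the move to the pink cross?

turn right 156°, forward 11.0 m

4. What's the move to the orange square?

turn right 125°, forward 5.3 m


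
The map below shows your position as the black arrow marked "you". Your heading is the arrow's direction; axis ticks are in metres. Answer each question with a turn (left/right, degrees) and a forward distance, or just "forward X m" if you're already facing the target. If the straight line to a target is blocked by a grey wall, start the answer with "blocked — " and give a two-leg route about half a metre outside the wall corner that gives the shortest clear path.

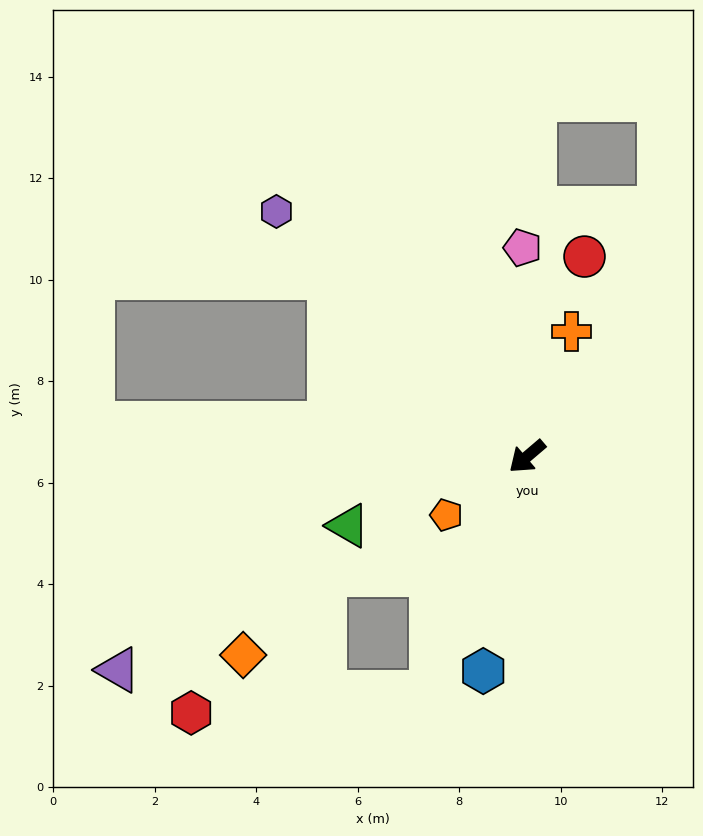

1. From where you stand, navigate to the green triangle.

turn right 19°, forward 3.8 m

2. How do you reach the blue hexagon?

turn left 38°, forward 4.3 m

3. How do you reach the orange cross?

turn right 150°, forward 2.6 m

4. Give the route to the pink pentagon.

turn right 129°, forward 4.1 m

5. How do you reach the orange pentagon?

turn right 4°, forward 2.0 m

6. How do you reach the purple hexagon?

turn right 85°, forward 6.9 m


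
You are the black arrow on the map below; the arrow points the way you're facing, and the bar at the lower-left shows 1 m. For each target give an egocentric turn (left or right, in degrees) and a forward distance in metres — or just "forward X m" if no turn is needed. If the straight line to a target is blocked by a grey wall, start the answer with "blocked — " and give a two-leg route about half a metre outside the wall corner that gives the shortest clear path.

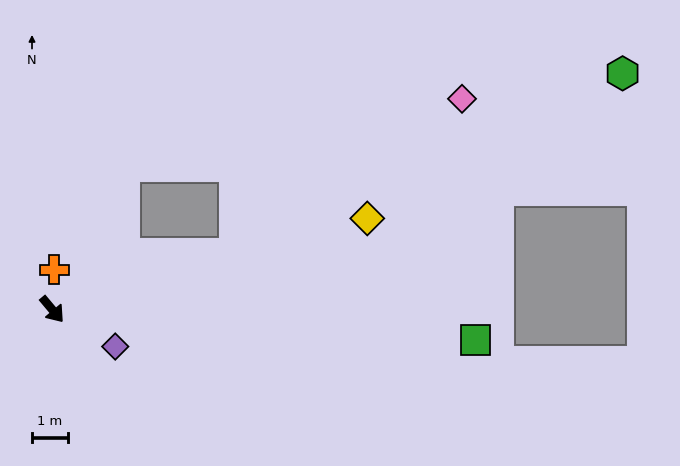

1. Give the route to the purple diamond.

turn left 20°, forward 2.0 m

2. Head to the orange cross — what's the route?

turn left 137°, forward 1.1 m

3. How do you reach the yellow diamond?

turn left 66°, forward 9.1 m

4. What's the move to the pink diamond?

blocked — turn left 67°, forward 5.3 m, then turn left 17°, forward 7.6 m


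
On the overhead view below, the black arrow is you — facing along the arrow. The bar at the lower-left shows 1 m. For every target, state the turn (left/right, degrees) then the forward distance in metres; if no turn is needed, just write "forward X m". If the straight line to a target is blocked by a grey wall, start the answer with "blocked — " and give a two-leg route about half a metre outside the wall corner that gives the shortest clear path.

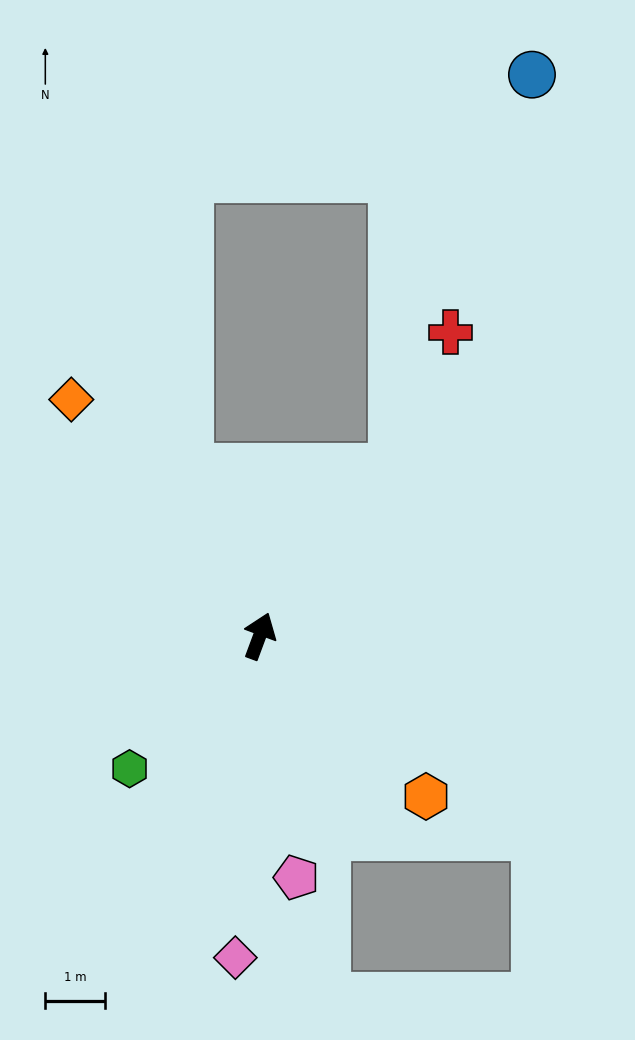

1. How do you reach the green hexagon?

turn left 156°, forward 3.1 m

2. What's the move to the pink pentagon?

turn right 151°, forward 4.1 m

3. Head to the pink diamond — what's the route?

turn right 164°, forward 5.4 m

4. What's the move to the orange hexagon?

turn right 114°, forward 3.9 m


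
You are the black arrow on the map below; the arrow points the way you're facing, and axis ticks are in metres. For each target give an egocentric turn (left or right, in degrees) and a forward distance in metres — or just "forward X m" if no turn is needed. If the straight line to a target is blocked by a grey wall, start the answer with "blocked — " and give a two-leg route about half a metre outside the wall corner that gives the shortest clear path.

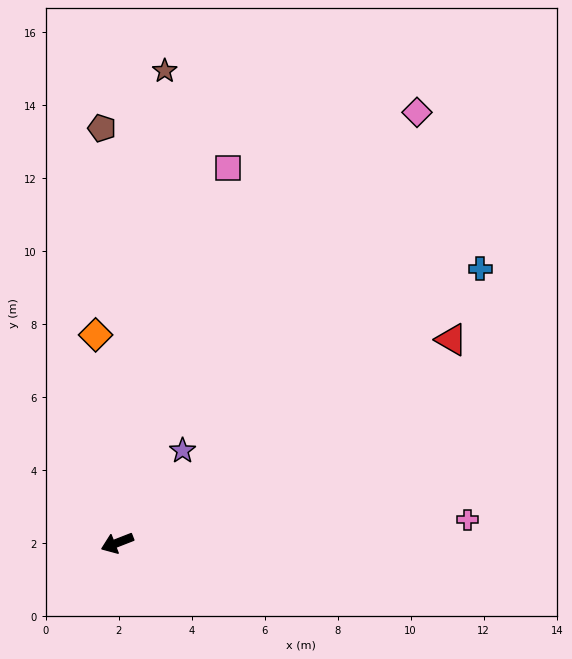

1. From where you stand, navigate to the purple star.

turn right 147°, forward 3.1 m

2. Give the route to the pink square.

turn right 128°, forward 10.7 m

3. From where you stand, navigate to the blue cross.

turn right 164°, forward 12.5 m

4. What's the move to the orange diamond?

turn right 105°, forward 5.7 m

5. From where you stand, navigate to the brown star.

turn right 117°, forward 13.0 m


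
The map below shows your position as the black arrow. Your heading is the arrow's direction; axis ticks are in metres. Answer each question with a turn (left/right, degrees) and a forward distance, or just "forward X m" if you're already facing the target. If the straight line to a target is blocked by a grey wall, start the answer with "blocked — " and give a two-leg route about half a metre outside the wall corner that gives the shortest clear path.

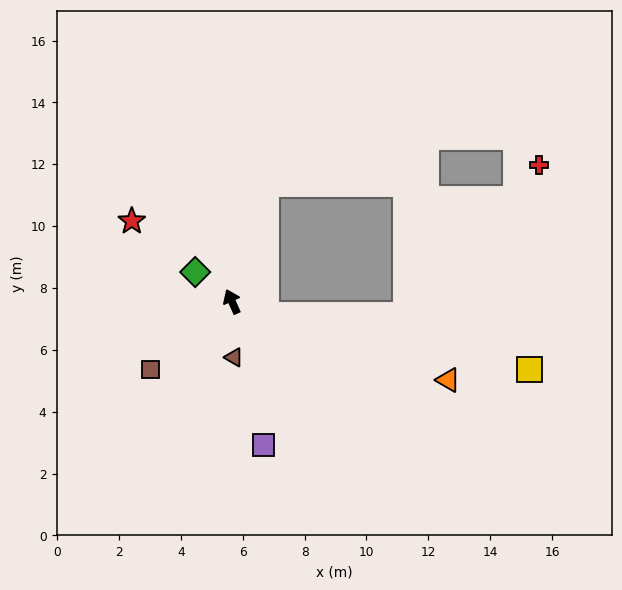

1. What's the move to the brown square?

turn left 106°, forward 3.4 m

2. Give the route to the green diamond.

turn left 27°, forward 1.5 m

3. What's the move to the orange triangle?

turn right 134°, forward 7.4 m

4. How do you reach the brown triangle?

turn left 158°, forward 1.8 m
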